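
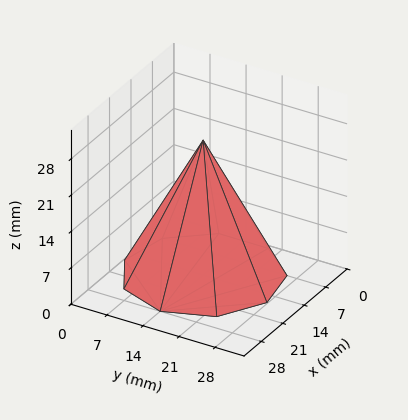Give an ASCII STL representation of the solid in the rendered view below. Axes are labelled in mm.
Reading the render: the shape is a regular 9-sided pyramid, base circumscribed radius ≈ 14 mm, apex at z ≈ 26 mm (dimensions read to the nearest mm from the axis ticks). For the STL, each face is triangulated and given an outward normal.

solid part
  facet normal 0.0000 0.0000 -1.0000
    outer loop
      vertex 16.4 27.8 0.0
      vertex 24.7 23.0 0.0
      vertex 28.0 14.0 0.0
    endloop
  endfacet
  facet normal 0.0000 0.0000 -1.0000
    outer loop
      vertex 7.0 26.1 0.0
      vertex 16.4 27.8 0.0
      vertex 28.0 14.0 0.0
    endloop
  endfacet
  facet normal 0.0000 0.0000 -1.0000
    outer loop
      vertex 0.8 18.8 0.0
      vertex 7.0 26.1 0.0
      vertex 28.0 14.0 0.0
    endloop
  endfacet
  facet normal 0.0000 0.0000 -1.0000
    outer loop
      vertex 0.8 9.2 0.0
      vertex 0.8 18.8 0.0
      vertex 28.0 14.0 0.0
    endloop
  endfacet
  facet normal 0.0000 0.0000 -1.0000
    outer loop
      vertex 7.0 1.9 0.0
      vertex 0.8 9.2 0.0
      vertex 28.0 14.0 0.0
    endloop
  endfacet
  facet normal 0.0000 0.0000 -1.0000
    outer loop
      vertex 16.4 0.2 0.0
      vertex 7.0 1.9 0.0
      vertex 28.0 14.0 0.0
    endloop
  endfacet
  facet normal 0.0000 0.0000 -1.0000
    outer loop
      vertex 24.7 5.0 0.0
      vertex 16.4 0.2 0.0
      vertex 28.0 14.0 0.0
    endloop
  endfacet
  facet normal 0.8379 0.3072 0.4512
    outer loop
      vertex 28.0 14.0 0.0
      vertex 24.7 23.0 0.0
      vertex 14.0 14.0 26.0
    endloop
  endfacet
  facet normal 0.4468 0.7725 0.4513
    outer loop
      vertex 24.7 23.0 0.0
      vertex 16.4 27.8 0.0
      vertex 14.0 14.0 26.0
    endloop
  endfacet
  facet normal -0.1588 0.8781 0.4514
    outer loop
      vertex 16.4 27.8 0.0
      vertex 7.0 26.1 0.0
      vertex 14.0 14.0 26.0
    endloop
  endfacet
  facet normal -0.6800 0.5775 0.4518
    outer loop
      vertex 7.0 26.1 0.0
      vertex 0.8 18.8 0.0
      vertex 14.0 14.0 26.0
    endloop
  endfacet
  facet normal -0.8917 0.0000 0.4527
    outer loop
      vertex 0.8 18.8 0.0
      vertex 0.8 9.2 0.0
      vertex 14.0 14.0 26.0
    endloop
  endfacet
  facet normal -0.6800 -0.5775 0.4518
    outer loop
      vertex 0.8 9.2 0.0
      vertex 7.0 1.9 0.0
      vertex 14.0 14.0 26.0
    endloop
  endfacet
  facet normal -0.1588 -0.8781 0.4514
    outer loop
      vertex 7.0 1.9 0.0
      vertex 16.4 0.2 0.0
      vertex 14.0 14.0 26.0
    endloop
  endfacet
  facet normal 0.4468 -0.7725 0.4513
    outer loop
      vertex 16.4 0.2 0.0
      vertex 24.7 5.0 0.0
      vertex 14.0 14.0 26.0
    endloop
  endfacet
  facet normal 0.8379 -0.3072 0.4512
    outer loop
      vertex 24.7 5.0 0.0
      vertex 28.0 14.0 0.0
      vertex 14.0 14.0 26.0
    endloop
  endfacet
endsolid part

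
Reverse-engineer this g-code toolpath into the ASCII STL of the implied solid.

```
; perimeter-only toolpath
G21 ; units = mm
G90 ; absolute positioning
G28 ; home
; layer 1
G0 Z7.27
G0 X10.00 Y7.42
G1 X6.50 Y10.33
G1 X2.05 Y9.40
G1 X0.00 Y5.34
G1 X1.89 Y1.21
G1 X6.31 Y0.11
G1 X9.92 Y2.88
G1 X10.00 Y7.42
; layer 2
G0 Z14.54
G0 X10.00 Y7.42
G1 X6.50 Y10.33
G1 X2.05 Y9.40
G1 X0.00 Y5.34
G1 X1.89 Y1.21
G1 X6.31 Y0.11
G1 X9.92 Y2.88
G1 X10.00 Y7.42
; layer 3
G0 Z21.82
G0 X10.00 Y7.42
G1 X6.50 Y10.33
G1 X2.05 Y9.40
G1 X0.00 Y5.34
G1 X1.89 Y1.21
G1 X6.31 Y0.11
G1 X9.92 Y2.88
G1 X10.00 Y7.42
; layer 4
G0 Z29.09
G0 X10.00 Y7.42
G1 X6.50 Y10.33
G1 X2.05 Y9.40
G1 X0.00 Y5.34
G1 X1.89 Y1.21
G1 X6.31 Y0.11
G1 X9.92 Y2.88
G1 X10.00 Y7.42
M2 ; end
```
solid part
  facet normal 0.0000 0.0000 -1.0000
    outer loop
      vertex 2.05 9.40 0.00
      vertex 6.50 10.33 0.00
      vertex 10.00 7.42 0.00
    endloop
  endfacet
  facet normal 0.0000 0.0000 -1.0000
    outer loop
      vertex 0.00 5.34 0.00
      vertex 2.05 9.40 0.00
      vertex 10.00 7.42 0.00
    endloop
  endfacet
  facet normal 0.0000 0.0000 -1.0000
    outer loop
      vertex 1.89 1.21 0.00
      vertex 0.00 5.34 0.00
      vertex 10.00 7.42 0.00
    endloop
  endfacet
  facet normal 0.0000 0.0000 -1.0000
    outer loop
      vertex 6.31 0.11 0.00
      vertex 1.89 1.21 0.00
      vertex 10.00 7.42 0.00
    endloop
  endfacet
  facet normal 0.0000 0.0000 -1.0000
    outer loop
      vertex 9.92 2.88 0.00
      vertex 6.31 0.11 0.00
      vertex 10.00 7.42 0.00
    endloop
  endfacet
  facet normal 0.0000 0.0000 1.0000
    outer loop
      vertex 10.00 7.42 29.09
      vertex 6.50 10.33 29.09
      vertex 2.05 9.40 29.09
    endloop
  endfacet
  facet normal 0.0000 0.0000 1.0000
    outer loop
      vertex 10.00 7.42 29.09
      vertex 2.05 9.40 29.09
      vertex 0.00 5.34 29.09
    endloop
  endfacet
  facet normal 0.0000 0.0000 1.0000
    outer loop
      vertex 10.00 7.42 29.09
      vertex 0.00 5.34 29.09
      vertex 1.89 1.21 29.09
    endloop
  endfacet
  facet normal 0.0000 0.0000 1.0000
    outer loop
      vertex 10.00 7.42 29.09
      vertex 1.89 1.21 29.09
      vertex 6.31 0.11 29.09
    endloop
  endfacet
  facet normal 0.0000 0.0000 1.0000
    outer loop
      vertex 10.00 7.42 29.09
      vertex 6.31 0.11 29.09
      vertex 9.92 2.88 29.09
    endloop
  endfacet
  facet normal 0.6393 0.7689 0.0000
    outer loop
      vertex 10.00 7.42 0.00
      vertex 6.50 10.33 0.00
      vertex 6.50 10.33 29.09
    endloop
  endfacet
  facet normal 0.6393 0.7689 0.0000
    outer loop
      vertex 10.00 7.42 0.00
      vertex 6.50 10.33 29.09
      vertex 10.00 7.42 29.09
    endloop
  endfacet
  facet normal -0.2046 0.9789 0.0000
    outer loop
      vertex 6.50 10.33 0.00
      vertex 2.05 9.40 0.00
      vertex 2.05 9.40 29.09
    endloop
  endfacet
  facet normal -0.2046 0.9789 0.0000
    outer loop
      vertex 6.50 10.33 0.00
      vertex 2.05 9.40 29.09
      vertex 6.50 10.33 29.09
    endloop
  endfacet
  facet normal -0.8927 0.4507 0.0000
    outer loop
      vertex 2.05 9.40 0.00
      vertex 0.00 5.34 0.00
      vertex 0.00 5.34 29.09
    endloop
  endfacet
  facet normal -0.8927 0.4507 0.0000
    outer loop
      vertex 2.05 9.40 0.00
      vertex 0.00 5.34 29.09
      vertex 2.05 9.40 29.09
    endloop
  endfacet
  facet normal -0.9093 -0.4161 0.0000
    outer loop
      vertex 0.00 5.34 0.00
      vertex 1.89 1.21 0.00
      vertex 1.89 1.21 29.09
    endloop
  endfacet
  facet normal -0.9093 -0.4161 0.0000
    outer loop
      vertex 0.00 5.34 0.00
      vertex 1.89 1.21 29.09
      vertex 0.00 5.34 29.09
    endloop
  endfacet
  facet normal -0.2415 -0.9704 0.0000
    outer loop
      vertex 1.89 1.21 0.00
      vertex 6.31 0.11 0.00
      vertex 6.31 0.11 29.09
    endloop
  endfacet
  facet normal -0.2415 -0.9704 0.0000
    outer loop
      vertex 1.89 1.21 0.00
      vertex 6.31 0.11 29.09
      vertex 1.89 1.21 29.09
    endloop
  endfacet
  facet normal 0.6088 -0.7934 0.0000
    outer loop
      vertex 6.31 0.11 0.00
      vertex 9.92 2.88 0.00
      vertex 9.92 2.88 29.09
    endloop
  endfacet
  facet normal 0.6088 -0.7934 0.0000
    outer loop
      vertex 6.31 0.11 0.00
      vertex 9.92 2.88 29.09
      vertex 6.31 0.11 29.09
    endloop
  endfacet
  facet normal 0.9998 -0.0176 0.0000
    outer loop
      vertex 9.92 2.88 0.00
      vertex 10.00 7.42 0.00
      vertex 10.00 7.42 29.09
    endloop
  endfacet
  facet normal 0.9998 -0.0176 0.0000
    outer loop
      vertex 9.92 2.88 0.00
      vertex 10.00 7.42 29.09
      vertex 9.92 2.88 29.09
    endloop
  endfacet
endsolid part

The G0 Z moves step by Δz≈7.27 mm. Every layer's G1 loop is the same polygon, so the solid is a straight extrusion of it from z=0 to z≈29.1. Closing with flat bottom and top caps and triangulating gives 24 facets — a regular 7-sided prism (a cylinder approximated with 7 flat sides), circumscribed radius ≈ 5.24 mm, height ≈ 29.1 mm.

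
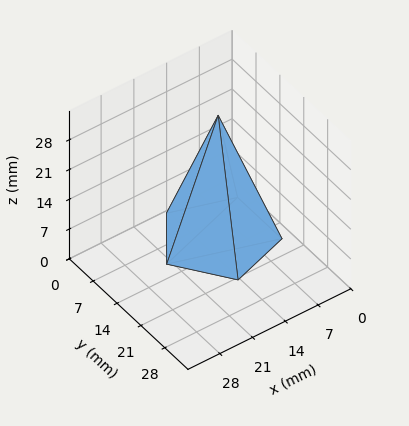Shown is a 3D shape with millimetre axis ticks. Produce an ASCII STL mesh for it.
Reading the render: the shape is a regular 5-sided pyramid, base circumscribed radius ≈ 11 mm, apex at z ≈ 29 mm (dimensions read to the nearest mm from the axis ticks). For the STL, each face is triangulated and given an outward normal.

solid part
  facet normal 0.0000 0.0000 -1.0000
    outer loop
      vertex 2.1 17.5 0.0
      vertex 14.4 21.5 0.0
      vertex 22.0 11.0 0.0
    endloop
  endfacet
  facet normal 0.0000 0.0000 -1.0000
    outer loop
      vertex 2.1 4.5 0.0
      vertex 2.1 17.5 0.0
      vertex 22.0 11.0 0.0
    endloop
  endfacet
  facet normal 0.0000 0.0000 -1.0000
    outer loop
      vertex 14.4 0.5 0.0
      vertex 2.1 4.5 0.0
      vertex 22.0 11.0 0.0
    endloop
  endfacet
  facet normal 0.7743 0.5605 0.2937
    outer loop
      vertex 22.0 11.0 0.0
      vertex 14.4 21.5 0.0
      vertex 11.0 11.0 29.0
    endloop
  endfacet
  facet normal -0.2956 0.9088 0.2944
    outer loop
      vertex 14.4 21.5 0.0
      vertex 2.1 17.5 0.0
      vertex 11.0 11.0 29.0
    endloop
  endfacet
  facet normal -0.9560 0.0000 0.2934
    outer loop
      vertex 2.1 17.5 0.0
      vertex 2.1 4.5 0.0
      vertex 11.0 11.0 29.0
    endloop
  endfacet
  facet normal -0.2956 -0.9088 0.2944
    outer loop
      vertex 2.1 4.5 0.0
      vertex 14.4 0.5 0.0
      vertex 11.0 11.0 29.0
    endloop
  endfacet
  facet normal 0.7743 -0.5605 0.2937
    outer loop
      vertex 14.4 0.5 0.0
      vertex 22.0 11.0 0.0
      vertex 11.0 11.0 29.0
    endloop
  endfacet
endsolid part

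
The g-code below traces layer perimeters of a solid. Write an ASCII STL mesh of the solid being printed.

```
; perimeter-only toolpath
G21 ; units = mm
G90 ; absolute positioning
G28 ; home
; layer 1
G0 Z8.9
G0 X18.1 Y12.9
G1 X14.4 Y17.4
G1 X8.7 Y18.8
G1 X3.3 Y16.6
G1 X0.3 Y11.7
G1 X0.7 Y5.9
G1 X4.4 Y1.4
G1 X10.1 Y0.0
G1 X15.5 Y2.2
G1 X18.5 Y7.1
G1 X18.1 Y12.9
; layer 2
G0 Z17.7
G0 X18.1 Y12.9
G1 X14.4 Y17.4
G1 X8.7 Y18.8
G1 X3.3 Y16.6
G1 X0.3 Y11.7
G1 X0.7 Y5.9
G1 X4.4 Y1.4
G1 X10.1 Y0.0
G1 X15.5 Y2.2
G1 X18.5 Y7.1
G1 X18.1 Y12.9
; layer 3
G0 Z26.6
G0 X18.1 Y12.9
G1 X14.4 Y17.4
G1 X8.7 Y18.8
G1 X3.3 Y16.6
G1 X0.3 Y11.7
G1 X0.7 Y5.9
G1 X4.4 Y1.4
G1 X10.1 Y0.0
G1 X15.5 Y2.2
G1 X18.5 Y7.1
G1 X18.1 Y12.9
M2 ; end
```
solid part
  facet normal 0.0000 0.0000 -1.0000
    outer loop
      vertex 8.7 18.8 0.0
      vertex 14.4 17.4 0.0
      vertex 18.1 12.9 0.0
    endloop
  endfacet
  facet normal 0.0000 0.0000 -1.0000
    outer loop
      vertex 3.3 16.6 0.0
      vertex 8.7 18.8 0.0
      vertex 18.1 12.9 0.0
    endloop
  endfacet
  facet normal 0.0000 0.0000 -1.0000
    outer loop
      vertex 0.3 11.7 0.0
      vertex 3.3 16.6 0.0
      vertex 18.1 12.9 0.0
    endloop
  endfacet
  facet normal 0.0000 0.0000 -1.0000
    outer loop
      vertex 0.7 5.9 0.0
      vertex 0.3 11.7 0.0
      vertex 18.1 12.9 0.0
    endloop
  endfacet
  facet normal 0.0000 0.0000 -1.0000
    outer loop
      vertex 4.4 1.4 0.0
      vertex 0.7 5.9 0.0
      vertex 18.1 12.9 0.0
    endloop
  endfacet
  facet normal 0.0000 0.0000 -1.0000
    outer loop
      vertex 10.1 0.0 0.0
      vertex 4.4 1.4 0.0
      vertex 18.1 12.9 0.0
    endloop
  endfacet
  facet normal 0.0000 0.0000 -1.0000
    outer loop
      vertex 15.5 2.2 0.0
      vertex 10.1 0.0 0.0
      vertex 18.1 12.9 0.0
    endloop
  endfacet
  facet normal 0.0000 0.0000 -1.0000
    outer loop
      vertex 18.5 7.1 0.0
      vertex 15.5 2.2 0.0
      vertex 18.1 12.9 0.0
    endloop
  endfacet
  facet normal 0.0000 0.0000 1.0000
    outer loop
      vertex 18.1 12.9 26.6
      vertex 14.4 17.4 26.6
      vertex 8.7 18.8 26.6
    endloop
  endfacet
  facet normal 0.0000 0.0000 1.0000
    outer loop
      vertex 18.1 12.9 26.6
      vertex 8.7 18.8 26.6
      vertex 3.3 16.6 26.6
    endloop
  endfacet
  facet normal 0.0000 0.0000 1.0000
    outer loop
      vertex 18.1 12.9 26.6
      vertex 3.3 16.6 26.6
      vertex 0.3 11.7 26.6
    endloop
  endfacet
  facet normal 0.0000 0.0000 1.0000
    outer loop
      vertex 18.1 12.9 26.6
      vertex 0.3 11.7 26.6
      vertex 0.7 5.9 26.6
    endloop
  endfacet
  facet normal 0.0000 0.0000 1.0000
    outer loop
      vertex 18.1 12.9 26.6
      vertex 0.7 5.9 26.6
      vertex 4.4 1.4 26.6
    endloop
  endfacet
  facet normal 0.0000 0.0000 1.0000
    outer loop
      vertex 18.1 12.9 26.6
      vertex 4.4 1.4 26.6
      vertex 10.1 0.0 26.6
    endloop
  endfacet
  facet normal 0.0000 0.0000 1.0000
    outer loop
      vertex 18.1 12.9 26.6
      vertex 10.1 0.0 26.6
      vertex 15.5 2.2 26.6
    endloop
  endfacet
  facet normal 0.0000 0.0000 1.0000
    outer loop
      vertex 18.1 12.9 26.6
      vertex 15.5 2.2 26.6
      vertex 18.5 7.1 26.6
    endloop
  endfacet
  facet normal 0.7724 0.6351 0.0000
    outer loop
      vertex 18.1 12.9 0.0
      vertex 14.4 17.4 0.0
      vertex 14.4 17.4 26.6
    endloop
  endfacet
  facet normal 0.7724 0.6351 0.0000
    outer loop
      vertex 18.1 12.9 0.0
      vertex 14.4 17.4 26.6
      vertex 18.1 12.9 26.6
    endloop
  endfacet
  facet normal 0.2385 0.9711 0.0000
    outer loop
      vertex 14.4 17.4 0.0
      vertex 8.7 18.8 0.0
      vertex 8.7 18.8 26.6
    endloop
  endfacet
  facet normal 0.2385 0.9711 0.0000
    outer loop
      vertex 14.4 17.4 0.0
      vertex 8.7 18.8 26.6
      vertex 14.4 17.4 26.6
    endloop
  endfacet
  facet normal -0.3773 0.9261 0.0000
    outer loop
      vertex 8.7 18.8 0.0
      vertex 3.3 16.6 0.0
      vertex 3.3 16.6 26.6
    endloop
  endfacet
  facet normal -0.3773 0.9261 0.0000
    outer loop
      vertex 8.7 18.8 0.0
      vertex 3.3 16.6 26.6
      vertex 8.7 18.8 26.6
    endloop
  endfacet
  facet normal -0.8529 0.5222 0.0000
    outer loop
      vertex 3.3 16.6 0.0
      vertex 0.3 11.7 0.0
      vertex 0.3 11.7 26.6
    endloop
  endfacet
  facet normal -0.8529 0.5222 0.0000
    outer loop
      vertex 3.3 16.6 0.0
      vertex 0.3 11.7 26.6
      vertex 3.3 16.6 26.6
    endloop
  endfacet
  facet normal -0.9976 -0.0688 0.0000
    outer loop
      vertex 0.3 11.7 0.0
      vertex 0.7 5.9 0.0
      vertex 0.7 5.9 26.6
    endloop
  endfacet
  facet normal -0.9976 -0.0688 0.0000
    outer loop
      vertex 0.3 11.7 0.0
      vertex 0.7 5.9 26.6
      vertex 0.3 11.7 26.6
    endloop
  endfacet
  facet normal -0.7724 -0.6351 0.0000
    outer loop
      vertex 0.7 5.9 0.0
      vertex 4.4 1.4 0.0
      vertex 4.4 1.4 26.6
    endloop
  endfacet
  facet normal -0.7724 -0.6351 0.0000
    outer loop
      vertex 0.7 5.9 0.0
      vertex 4.4 1.4 26.6
      vertex 0.7 5.9 26.6
    endloop
  endfacet
  facet normal -0.2385 -0.9711 0.0000
    outer loop
      vertex 4.4 1.4 0.0
      vertex 10.1 0.0 0.0
      vertex 10.1 0.0 26.6
    endloop
  endfacet
  facet normal -0.2385 -0.9711 0.0000
    outer loop
      vertex 4.4 1.4 0.0
      vertex 10.1 0.0 26.6
      vertex 4.4 1.4 26.6
    endloop
  endfacet
  facet normal 0.3773 -0.9261 0.0000
    outer loop
      vertex 10.1 0.0 0.0
      vertex 15.5 2.2 0.0
      vertex 15.5 2.2 26.6
    endloop
  endfacet
  facet normal 0.3773 -0.9261 0.0000
    outer loop
      vertex 10.1 0.0 0.0
      vertex 15.5 2.2 26.6
      vertex 10.1 0.0 26.6
    endloop
  endfacet
  facet normal 0.8529 -0.5222 0.0000
    outer loop
      vertex 15.5 2.2 0.0
      vertex 18.5 7.1 0.0
      vertex 18.5 7.1 26.6
    endloop
  endfacet
  facet normal 0.8529 -0.5222 0.0000
    outer loop
      vertex 15.5 2.2 0.0
      vertex 18.5 7.1 26.6
      vertex 15.5 2.2 26.6
    endloop
  endfacet
  facet normal 0.9976 0.0688 0.0000
    outer loop
      vertex 18.5 7.1 0.0
      vertex 18.1 12.9 0.0
      vertex 18.1 12.9 26.6
    endloop
  endfacet
  facet normal 0.9976 0.0688 0.0000
    outer loop
      vertex 18.5 7.1 0.0
      vertex 18.1 12.9 26.6
      vertex 18.5 7.1 26.6
    endloop
  endfacet
endsolid part

The G0 Z moves step by Δz≈8.9 mm. Every layer's G1 loop is the same polygon, so the solid is a straight extrusion of it from z=0 to z≈26.6. Closing with flat bottom and top caps and triangulating gives 36 facets — a regular 10-sided prism (a cylinder approximated with 10 flat sides), circumscribed radius ≈ 9.4 mm, height ≈ 26.6 mm.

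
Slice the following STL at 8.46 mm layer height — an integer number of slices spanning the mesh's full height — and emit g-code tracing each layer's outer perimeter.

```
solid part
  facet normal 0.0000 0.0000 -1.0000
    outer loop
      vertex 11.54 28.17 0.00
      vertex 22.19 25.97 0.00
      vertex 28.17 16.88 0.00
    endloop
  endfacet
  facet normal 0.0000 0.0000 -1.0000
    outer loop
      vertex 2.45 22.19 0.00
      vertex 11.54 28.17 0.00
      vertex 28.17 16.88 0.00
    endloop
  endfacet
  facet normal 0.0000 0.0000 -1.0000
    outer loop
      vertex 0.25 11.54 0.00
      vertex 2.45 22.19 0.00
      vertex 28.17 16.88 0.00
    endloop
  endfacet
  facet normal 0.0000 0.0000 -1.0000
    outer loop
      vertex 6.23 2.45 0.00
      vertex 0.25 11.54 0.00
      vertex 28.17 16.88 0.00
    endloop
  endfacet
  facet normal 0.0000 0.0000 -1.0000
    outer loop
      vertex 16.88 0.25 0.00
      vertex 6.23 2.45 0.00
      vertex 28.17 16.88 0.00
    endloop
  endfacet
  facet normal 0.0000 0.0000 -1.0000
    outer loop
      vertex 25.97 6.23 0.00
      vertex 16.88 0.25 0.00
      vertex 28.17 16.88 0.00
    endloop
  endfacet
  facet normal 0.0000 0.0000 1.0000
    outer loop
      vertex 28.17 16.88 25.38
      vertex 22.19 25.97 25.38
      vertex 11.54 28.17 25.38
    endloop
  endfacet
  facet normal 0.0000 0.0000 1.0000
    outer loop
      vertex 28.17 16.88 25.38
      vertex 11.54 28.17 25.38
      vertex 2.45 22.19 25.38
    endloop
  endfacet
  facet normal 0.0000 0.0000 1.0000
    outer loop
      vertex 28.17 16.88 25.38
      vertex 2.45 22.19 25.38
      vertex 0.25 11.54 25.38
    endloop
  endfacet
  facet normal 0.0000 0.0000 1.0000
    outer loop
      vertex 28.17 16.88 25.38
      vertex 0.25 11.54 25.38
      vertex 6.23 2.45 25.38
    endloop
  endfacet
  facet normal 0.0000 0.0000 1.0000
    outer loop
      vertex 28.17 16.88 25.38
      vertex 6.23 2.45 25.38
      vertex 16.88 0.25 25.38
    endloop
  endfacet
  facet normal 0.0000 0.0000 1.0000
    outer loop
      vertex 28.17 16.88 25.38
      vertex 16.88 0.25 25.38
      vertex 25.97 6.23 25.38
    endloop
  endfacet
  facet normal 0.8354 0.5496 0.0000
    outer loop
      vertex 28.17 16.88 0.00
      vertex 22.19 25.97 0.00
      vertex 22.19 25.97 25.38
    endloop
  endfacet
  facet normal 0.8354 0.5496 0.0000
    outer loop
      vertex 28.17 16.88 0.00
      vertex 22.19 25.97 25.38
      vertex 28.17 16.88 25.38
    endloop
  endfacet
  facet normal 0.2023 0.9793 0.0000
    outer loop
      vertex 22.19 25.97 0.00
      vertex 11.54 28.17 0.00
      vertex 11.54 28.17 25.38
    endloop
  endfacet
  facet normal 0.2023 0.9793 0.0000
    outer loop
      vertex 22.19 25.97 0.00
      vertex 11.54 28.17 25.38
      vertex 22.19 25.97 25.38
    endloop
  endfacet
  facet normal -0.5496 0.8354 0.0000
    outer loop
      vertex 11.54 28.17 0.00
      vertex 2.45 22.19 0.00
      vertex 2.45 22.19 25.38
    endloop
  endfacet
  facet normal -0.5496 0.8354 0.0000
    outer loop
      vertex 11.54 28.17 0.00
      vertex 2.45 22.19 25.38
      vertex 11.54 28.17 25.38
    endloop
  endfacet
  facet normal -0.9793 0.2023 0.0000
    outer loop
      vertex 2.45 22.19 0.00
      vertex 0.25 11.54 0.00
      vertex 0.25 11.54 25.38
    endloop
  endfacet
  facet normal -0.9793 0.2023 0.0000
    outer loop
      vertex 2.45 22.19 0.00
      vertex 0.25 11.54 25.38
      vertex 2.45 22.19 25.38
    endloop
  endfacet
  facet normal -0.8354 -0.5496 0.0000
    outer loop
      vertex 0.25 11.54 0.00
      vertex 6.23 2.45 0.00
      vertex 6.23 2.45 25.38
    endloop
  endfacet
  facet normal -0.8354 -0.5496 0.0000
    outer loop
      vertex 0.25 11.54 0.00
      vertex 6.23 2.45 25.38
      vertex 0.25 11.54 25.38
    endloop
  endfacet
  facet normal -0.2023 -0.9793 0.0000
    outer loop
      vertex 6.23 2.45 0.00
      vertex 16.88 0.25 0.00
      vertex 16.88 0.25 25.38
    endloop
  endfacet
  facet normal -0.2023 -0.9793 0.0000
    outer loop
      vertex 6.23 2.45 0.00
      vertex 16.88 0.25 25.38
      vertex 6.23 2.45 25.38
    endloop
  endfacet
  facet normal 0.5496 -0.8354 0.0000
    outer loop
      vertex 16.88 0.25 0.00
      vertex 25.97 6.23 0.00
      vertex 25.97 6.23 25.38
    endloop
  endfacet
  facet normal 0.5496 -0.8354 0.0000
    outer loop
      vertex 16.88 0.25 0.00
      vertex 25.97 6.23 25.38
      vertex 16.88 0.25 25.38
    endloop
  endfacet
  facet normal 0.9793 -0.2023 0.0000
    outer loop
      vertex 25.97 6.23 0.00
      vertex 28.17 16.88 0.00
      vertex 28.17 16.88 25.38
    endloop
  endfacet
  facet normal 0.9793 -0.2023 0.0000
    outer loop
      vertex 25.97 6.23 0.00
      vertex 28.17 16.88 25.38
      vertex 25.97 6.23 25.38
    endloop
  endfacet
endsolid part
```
; perimeter-only toolpath
G21 ; units = mm
G90 ; absolute positioning
G28 ; home
; layer 1
G0 Z8.46
G0 X28.17 Y16.88
G1 X22.19 Y25.97
G1 X11.54 Y28.17
G1 X2.45 Y22.19
G1 X0.25 Y11.54
G1 X6.23 Y2.45
G1 X16.88 Y0.25
G1 X25.97 Y6.23
G1 X28.17 Y16.88
; layer 2
G0 Z16.92
G0 X28.17 Y16.88
G1 X22.19 Y25.97
G1 X11.54 Y28.17
G1 X2.45 Y22.19
G1 X0.25 Y11.54
G1 X6.23 Y2.45
G1 X16.88 Y0.25
G1 X25.97 Y6.23
G1 X28.17 Y16.88
; layer 3
G0 Z25.38
G0 X28.17 Y16.88
G1 X22.19 Y25.97
G1 X11.54 Y28.17
G1 X2.45 Y22.19
G1 X0.25 Y11.54
G1 X6.23 Y2.45
G1 X16.88 Y0.25
G1 X25.97 Y6.23
G1 X28.17 Y16.88
M2 ; end

The solid is a regular 8-sided prism (a cylinder approximated with 8 flat sides), circumscribed radius ≈ 14.2 mm, height ≈ 25.4 mm. Slicing at Δz = 8.46 mm — 3 equal slices spanning the solid's height, so layer i sits at z = i·h/3 — gives 3 non-empty perimeters. Each is a 8-segment closed polygon; G0 lifts to the layer z and rapids to the start vertex, then G1 traces the edges.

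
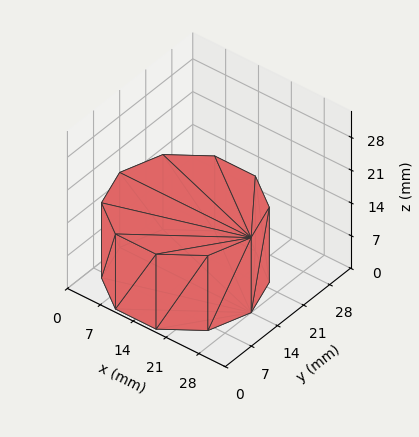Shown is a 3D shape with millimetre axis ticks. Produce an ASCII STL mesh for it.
Reading the render: the shape is a regular 10-sided prism (a cylinder approximated with 10 flat sides), circumscribed radius ≈ 14 mm, height ≈ 16 mm (dimensions read to the nearest mm from the axis ticks). For the STL, each face is triangulated and given an outward normal.

solid part
  facet normal 0.0000 0.0000 -1.0000
    outer loop
      vertex 18.33 27.31 0.00
      vertex 25.33 22.23 0.00
      vertex 28.00 14.00 0.00
    endloop
  endfacet
  facet normal 0.0000 0.0000 -1.0000
    outer loop
      vertex 9.67 27.31 0.00
      vertex 18.33 27.31 0.00
      vertex 28.00 14.00 0.00
    endloop
  endfacet
  facet normal 0.0000 0.0000 -1.0000
    outer loop
      vertex 2.67 22.23 0.00
      vertex 9.67 27.31 0.00
      vertex 28.00 14.00 0.00
    endloop
  endfacet
  facet normal 0.0000 0.0000 -1.0000
    outer loop
      vertex 0.00 14.00 0.00
      vertex 2.67 22.23 0.00
      vertex 28.00 14.00 0.00
    endloop
  endfacet
  facet normal 0.0000 0.0000 -1.0000
    outer loop
      vertex 2.67 5.77 0.00
      vertex 0.00 14.00 0.00
      vertex 28.00 14.00 0.00
    endloop
  endfacet
  facet normal 0.0000 0.0000 -1.0000
    outer loop
      vertex 9.67 0.69 0.00
      vertex 2.67 5.77 0.00
      vertex 28.00 14.00 0.00
    endloop
  endfacet
  facet normal 0.0000 0.0000 -1.0000
    outer loop
      vertex 18.33 0.69 0.00
      vertex 9.67 0.69 0.00
      vertex 28.00 14.00 0.00
    endloop
  endfacet
  facet normal 0.0000 0.0000 -1.0000
    outer loop
      vertex 25.33 5.77 0.00
      vertex 18.33 0.69 0.00
      vertex 28.00 14.00 0.00
    endloop
  endfacet
  facet normal 0.0000 0.0000 1.0000
    outer loop
      vertex 28.00 14.00 16.00
      vertex 25.33 22.23 16.00
      vertex 18.33 27.31 16.00
    endloop
  endfacet
  facet normal 0.0000 0.0000 1.0000
    outer loop
      vertex 28.00 14.00 16.00
      vertex 18.33 27.31 16.00
      vertex 9.67 27.31 16.00
    endloop
  endfacet
  facet normal 0.0000 0.0000 1.0000
    outer loop
      vertex 28.00 14.00 16.00
      vertex 9.67 27.31 16.00
      vertex 2.67 22.23 16.00
    endloop
  endfacet
  facet normal 0.0000 0.0000 1.0000
    outer loop
      vertex 28.00 14.00 16.00
      vertex 2.67 22.23 16.00
      vertex 0.00 14.00 16.00
    endloop
  endfacet
  facet normal 0.0000 0.0000 1.0000
    outer loop
      vertex 28.00 14.00 16.00
      vertex 0.00 14.00 16.00
      vertex 2.67 5.77 16.00
    endloop
  endfacet
  facet normal 0.0000 0.0000 1.0000
    outer loop
      vertex 28.00 14.00 16.00
      vertex 2.67 5.77 16.00
      vertex 9.67 0.69 16.00
    endloop
  endfacet
  facet normal 0.0000 0.0000 1.0000
    outer loop
      vertex 28.00 14.00 16.00
      vertex 9.67 0.69 16.00
      vertex 18.33 0.69 16.00
    endloop
  endfacet
  facet normal 0.0000 0.0000 1.0000
    outer loop
      vertex 28.00 14.00 16.00
      vertex 18.33 0.69 16.00
      vertex 25.33 5.77 16.00
    endloop
  endfacet
  facet normal 0.9512 0.3086 0.0000
    outer loop
      vertex 28.00 14.00 0.00
      vertex 25.33 22.23 0.00
      vertex 25.33 22.23 16.00
    endloop
  endfacet
  facet normal 0.9512 0.3086 0.0000
    outer loop
      vertex 28.00 14.00 0.00
      vertex 25.33 22.23 16.00
      vertex 28.00 14.00 16.00
    endloop
  endfacet
  facet normal 0.5873 0.8093 0.0000
    outer loop
      vertex 25.33 22.23 0.00
      vertex 18.33 27.31 0.00
      vertex 18.33 27.31 16.00
    endloop
  endfacet
  facet normal 0.5873 0.8093 0.0000
    outer loop
      vertex 25.33 22.23 0.00
      vertex 18.33 27.31 16.00
      vertex 25.33 22.23 16.00
    endloop
  endfacet
  facet normal 0.0000 1.0000 0.0000
    outer loop
      vertex 18.33 27.31 0.00
      vertex 9.67 27.31 0.00
      vertex 9.67 27.31 16.00
    endloop
  endfacet
  facet normal 0.0000 1.0000 0.0000
    outer loop
      vertex 18.33 27.31 0.00
      vertex 9.67 27.31 16.00
      vertex 18.33 27.31 16.00
    endloop
  endfacet
  facet normal -0.5873 0.8093 0.0000
    outer loop
      vertex 9.67 27.31 0.00
      vertex 2.67 22.23 0.00
      vertex 2.67 22.23 16.00
    endloop
  endfacet
  facet normal -0.5873 0.8093 0.0000
    outer loop
      vertex 9.67 27.31 0.00
      vertex 2.67 22.23 16.00
      vertex 9.67 27.31 16.00
    endloop
  endfacet
  facet normal -0.9512 0.3086 0.0000
    outer loop
      vertex 2.67 22.23 0.00
      vertex 0.00 14.00 0.00
      vertex 0.00 14.00 16.00
    endloop
  endfacet
  facet normal -0.9512 0.3086 0.0000
    outer loop
      vertex 2.67 22.23 0.00
      vertex 0.00 14.00 16.00
      vertex 2.67 22.23 16.00
    endloop
  endfacet
  facet normal -0.9512 -0.3086 0.0000
    outer loop
      vertex 0.00 14.00 0.00
      vertex 2.67 5.77 0.00
      vertex 2.67 5.77 16.00
    endloop
  endfacet
  facet normal -0.9512 -0.3086 0.0000
    outer loop
      vertex 0.00 14.00 0.00
      vertex 2.67 5.77 16.00
      vertex 0.00 14.00 16.00
    endloop
  endfacet
  facet normal -0.5873 -0.8093 0.0000
    outer loop
      vertex 2.67 5.77 0.00
      vertex 9.67 0.69 0.00
      vertex 9.67 0.69 16.00
    endloop
  endfacet
  facet normal -0.5873 -0.8093 0.0000
    outer loop
      vertex 2.67 5.77 0.00
      vertex 9.67 0.69 16.00
      vertex 2.67 5.77 16.00
    endloop
  endfacet
  facet normal 0.0000 -1.0000 0.0000
    outer loop
      vertex 9.67 0.69 0.00
      vertex 18.33 0.69 0.00
      vertex 18.33 0.69 16.00
    endloop
  endfacet
  facet normal 0.0000 -1.0000 0.0000
    outer loop
      vertex 9.67 0.69 0.00
      vertex 18.33 0.69 16.00
      vertex 9.67 0.69 16.00
    endloop
  endfacet
  facet normal 0.5873 -0.8093 0.0000
    outer loop
      vertex 18.33 0.69 0.00
      vertex 25.33 5.77 0.00
      vertex 25.33 5.77 16.00
    endloop
  endfacet
  facet normal 0.5873 -0.8093 0.0000
    outer loop
      vertex 18.33 0.69 0.00
      vertex 25.33 5.77 16.00
      vertex 18.33 0.69 16.00
    endloop
  endfacet
  facet normal 0.9512 -0.3086 0.0000
    outer loop
      vertex 25.33 5.77 0.00
      vertex 28.00 14.00 0.00
      vertex 28.00 14.00 16.00
    endloop
  endfacet
  facet normal 0.9512 -0.3086 0.0000
    outer loop
      vertex 25.33 5.77 0.00
      vertex 28.00 14.00 16.00
      vertex 25.33 5.77 16.00
    endloop
  endfacet
endsolid part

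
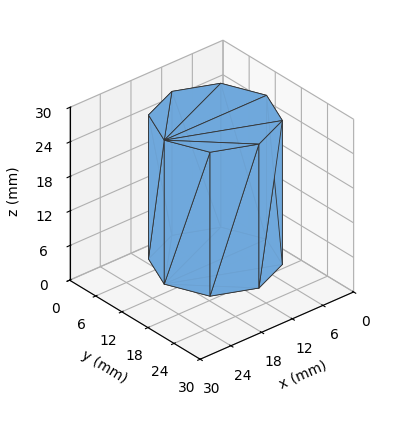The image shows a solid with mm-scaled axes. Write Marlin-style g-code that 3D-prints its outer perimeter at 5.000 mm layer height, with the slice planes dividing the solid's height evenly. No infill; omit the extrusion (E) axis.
Reading the render: the shape is a regular 8-sided prism (a cylinder approximated with 8 flat sides), circumscribed radius ≈ 10 mm, height ≈ 25 mm (dimensions read to the nearest mm from the axis ticks). For the g-code, the solid's height is divided into equal slices at the stated Δz and each level perimeter traced with G1 moves after a G0 lift.

; perimeter-only toolpath
G21 ; units = mm
G90 ; absolute positioning
G28 ; home
; layer 1
G0 Z5.000
G0 X20.000 Y10.000
G1 X17.071 Y17.071
G1 X10.000 Y20.000
G1 X2.929 Y17.071
G1 X0.000 Y10.000
G1 X2.929 Y2.929
G1 X10.000 Y0.000
G1 X17.071 Y2.929
G1 X20.000 Y10.000
; layer 2
G0 Z10.000
G0 X20.000 Y10.000
G1 X17.071 Y17.071
G1 X10.000 Y20.000
G1 X2.929 Y17.071
G1 X0.000 Y10.000
G1 X2.929 Y2.929
G1 X10.000 Y0.000
G1 X17.071 Y2.929
G1 X20.000 Y10.000
; layer 3
G0 Z15.000
G0 X20.000 Y10.000
G1 X17.071 Y17.071
G1 X10.000 Y20.000
G1 X2.929 Y17.071
G1 X0.000 Y10.000
G1 X2.929 Y2.929
G1 X10.000 Y0.000
G1 X17.071 Y2.929
G1 X20.000 Y10.000
; layer 4
G0 Z20.000
G0 X20.000 Y10.000
G1 X17.071 Y17.071
G1 X10.000 Y20.000
G1 X2.929 Y17.071
G1 X0.000 Y10.000
G1 X2.929 Y2.929
G1 X10.000 Y0.000
G1 X17.071 Y2.929
G1 X20.000 Y10.000
; layer 5
G0 Z25.000
G0 X20.000 Y10.000
G1 X17.071 Y17.071
G1 X10.000 Y20.000
G1 X2.929 Y17.071
G1 X0.000 Y10.000
G1 X2.929 Y2.929
G1 X10.000 Y0.000
G1 X17.071 Y2.929
G1 X20.000 Y10.000
M2 ; end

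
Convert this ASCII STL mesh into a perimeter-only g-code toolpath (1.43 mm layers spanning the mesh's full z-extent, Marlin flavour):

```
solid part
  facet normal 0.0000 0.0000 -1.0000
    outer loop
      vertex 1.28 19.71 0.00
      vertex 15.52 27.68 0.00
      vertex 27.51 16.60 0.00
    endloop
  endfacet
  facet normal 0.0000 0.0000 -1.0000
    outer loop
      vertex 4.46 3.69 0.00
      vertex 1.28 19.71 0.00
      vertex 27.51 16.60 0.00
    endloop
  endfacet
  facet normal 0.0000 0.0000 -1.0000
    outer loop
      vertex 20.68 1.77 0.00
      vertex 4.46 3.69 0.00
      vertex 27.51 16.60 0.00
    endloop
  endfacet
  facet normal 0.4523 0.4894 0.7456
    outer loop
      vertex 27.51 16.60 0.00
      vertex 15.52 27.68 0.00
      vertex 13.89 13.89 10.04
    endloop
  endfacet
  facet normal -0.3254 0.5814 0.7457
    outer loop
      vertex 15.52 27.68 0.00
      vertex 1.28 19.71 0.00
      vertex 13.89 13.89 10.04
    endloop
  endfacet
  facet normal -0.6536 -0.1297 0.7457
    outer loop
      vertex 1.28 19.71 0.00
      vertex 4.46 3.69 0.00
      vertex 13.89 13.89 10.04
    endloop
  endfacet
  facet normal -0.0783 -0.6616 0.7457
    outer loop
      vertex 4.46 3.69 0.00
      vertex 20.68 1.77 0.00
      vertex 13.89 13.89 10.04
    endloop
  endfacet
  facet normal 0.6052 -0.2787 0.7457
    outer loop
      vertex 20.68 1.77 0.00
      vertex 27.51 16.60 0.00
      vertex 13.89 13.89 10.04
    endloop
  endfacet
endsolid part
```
; perimeter-only toolpath
G21 ; units = mm
G90 ; absolute positioning
G28 ; home
; layer 1
G0 Z1.43
G0 X25.56 Y16.21
G1 X15.29 Y25.71
G1 X3.08 Y18.88
G1 X5.81 Y5.15
G1 X19.71 Y3.50
G1 X25.56 Y16.21
; layer 2
G0 Z2.87
G0 X23.62 Y15.83
G1 X15.05 Y23.74
G1 X4.88 Y18.05
G1 X7.15 Y6.60
G1 X18.74 Y5.23
G1 X23.62 Y15.83
; layer 3
G0 Z4.30
G0 X21.67 Y15.44
G1 X14.82 Y21.77
G1 X6.68 Y17.22
G1 X8.50 Y8.06
G1 X17.77 Y6.96
G1 X21.67 Y15.44
; layer 4
G0 Z5.74
G0 X19.73 Y15.05
G1 X14.59 Y19.80
G1 X8.49 Y16.38
G1 X9.85 Y9.52
G1 X16.80 Y8.70
G1 X19.73 Y15.05
; layer 5
G0 Z7.17
G0 X17.78 Y14.66
G1 X14.36 Y17.83
G1 X10.29 Y15.55
G1 X11.20 Y10.98
G1 X15.83 Y10.43
G1 X17.78 Y14.66
; layer 6
G0 Z8.61
G0 X15.84 Y14.28
G1 X14.12 Y15.86
G1 X12.09 Y14.72
G1 X12.54 Y12.43
G1 X14.86 Y12.16
G1 X15.84 Y14.28
M2 ; end

The solid is a regular 5-sided pyramid, base circumscribed radius ≈ 13.9 mm, apex at z ≈ 10 mm. Slicing at Δz = 1.43 mm — 7 equal slices spanning the solid's height, so layer i sits at z = i·h/7 — gives 6 non-empty perimeters. Each is a 5-segment closed polygon; G0 lifts to the layer z and rapids to the start vertex, then G1 traces the edges. The cross-section shrinks linearly with z (the slice at the apex is degenerate and omitted).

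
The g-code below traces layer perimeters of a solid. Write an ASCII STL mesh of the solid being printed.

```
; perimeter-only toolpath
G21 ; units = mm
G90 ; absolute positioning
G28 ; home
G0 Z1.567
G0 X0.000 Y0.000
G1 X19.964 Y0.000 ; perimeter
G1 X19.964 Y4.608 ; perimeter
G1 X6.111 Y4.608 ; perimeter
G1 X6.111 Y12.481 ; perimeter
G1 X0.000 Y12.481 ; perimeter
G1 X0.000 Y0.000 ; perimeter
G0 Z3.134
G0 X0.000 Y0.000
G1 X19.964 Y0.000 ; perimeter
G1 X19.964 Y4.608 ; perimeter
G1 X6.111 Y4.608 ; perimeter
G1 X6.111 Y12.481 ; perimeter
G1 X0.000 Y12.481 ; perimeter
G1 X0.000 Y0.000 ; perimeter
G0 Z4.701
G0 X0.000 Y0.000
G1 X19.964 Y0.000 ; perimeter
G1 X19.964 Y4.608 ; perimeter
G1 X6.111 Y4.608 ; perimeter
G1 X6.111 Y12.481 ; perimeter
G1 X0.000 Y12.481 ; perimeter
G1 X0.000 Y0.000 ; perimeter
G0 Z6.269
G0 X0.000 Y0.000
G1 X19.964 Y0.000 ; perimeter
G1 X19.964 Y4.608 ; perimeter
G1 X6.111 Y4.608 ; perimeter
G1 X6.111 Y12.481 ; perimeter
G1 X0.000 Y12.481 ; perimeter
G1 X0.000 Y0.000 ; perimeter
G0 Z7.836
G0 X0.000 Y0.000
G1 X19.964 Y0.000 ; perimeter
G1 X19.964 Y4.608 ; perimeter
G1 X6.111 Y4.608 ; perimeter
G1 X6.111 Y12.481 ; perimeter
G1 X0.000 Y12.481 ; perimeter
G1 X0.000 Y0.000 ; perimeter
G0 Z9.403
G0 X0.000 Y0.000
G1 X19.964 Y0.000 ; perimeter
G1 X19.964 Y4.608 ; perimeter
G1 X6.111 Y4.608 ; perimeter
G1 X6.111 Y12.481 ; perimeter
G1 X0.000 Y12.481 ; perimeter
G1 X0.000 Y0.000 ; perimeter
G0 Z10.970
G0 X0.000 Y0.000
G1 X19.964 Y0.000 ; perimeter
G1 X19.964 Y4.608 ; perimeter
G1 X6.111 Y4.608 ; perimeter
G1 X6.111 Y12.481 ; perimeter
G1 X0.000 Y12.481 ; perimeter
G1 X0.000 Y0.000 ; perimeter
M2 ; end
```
solid part
  facet normal 0.0000 0.0000 -1.0000
    outer loop
      vertex 19.964 4.608 0.000
      vertex 19.964 0.000 0.000
      vertex 0.000 0.000 0.000
    endloop
  endfacet
  facet normal 0.0000 0.0000 -1.0000
    outer loop
      vertex 6.111 4.608 0.000
      vertex 19.964 4.608 0.000
      vertex 0.000 0.000 0.000
    endloop
  endfacet
  facet normal 0.0000 0.0000 -1.0000
    outer loop
      vertex 6.111 12.481 0.000
      vertex 6.111 4.608 0.000
      vertex 0.000 0.000 0.000
    endloop
  endfacet
  facet normal 0.0000 0.0000 -1.0000
    outer loop
      vertex 0.000 12.481 0.000
      vertex 6.111 12.481 0.000
      vertex 0.000 0.000 0.000
    endloop
  endfacet
  facet normal 0.0000 0.0000 1.0000
    outer loop
      vertex 0.000 0.000 10.970
      vertex 19.964 0.000 10.970
      vertex 19.964 4.608 10.970
    endloop
  endfacet
  facet normal 0.0000 0.0000 1.0000
    outer loop
      vertex 0.000 0.000 10.970
      vertex 19.964 4.608 10.970
      vertex 6.111 4.608 10.970
    endloop
  endfacet
  facet normal 0.0000 0.0000 1.0000
    outer loop
      vertex 0.000 0.000 10.970
      vertex 6.111 4.608 10.970
      vertex 6.111 12.481 10.970
    endloop
  endfacet
  facet normal 0.0000 0.0000 1.0000
    outer loop
      vertex 0.000 0.000 10.970
      vertex 6.111 12.481 10.970
      vertex 0.000 12.481 10.970
    endloop
  endfacet
  facet normal 0.0000 -1.0000 0.0000
    outer loop
      vertex 0.000 0.000 0.000
      vertex 19.964 0.000 0.000
      vertex 19.964 0.000 10.970
    endloop
  endfacet
  facet normal 0.0000 -1.0000 0.0000
    outer loop
      vertex 0.000 0.000 0.000
      vertex 19.964 0.000 10.970
      vertex 0.000 0.000 10.970
    endloop
  endfacet
  facet normal 1.0000 0.0000 0.0000
    outer loop
      vertex 19.964 0.000 0.000
      vertex 19.964 4.608 0.000
      vertex 19.964 4.608 10.970
    endloop
  endfacet
  facet normal 1.0000 0.0000 0.0000
    outer loop
      vertex 19.964 0.000 0.000
      vertex 19.964 4.608 10.970
      vertex 19.964 0.000 10.970
    endloop
  endfacet
  facet normal 0.0000 1.0000 0.0000
    outer loop
      vertex 19.964 4.608 0.000
      vertex 6.111 4.608 0.000
      vertex 6.111 4.608 10.970
    endloop
  endfacet
  facet normal 0.0000 1.0000 0.0000
    outer loop
      vertex 19.964 4.608 0.000
      vertex 6.111 4.608 10.970
      vertex 19.964 4.608 10.970
    endloop
  endfacet
  facet normal 1.0000 0.0000 0.0000
    outer loop
      vertex 6.111 4.608 0.000
      vertex 6.111 12.481 0.000
      vertex 6.111 12.481 10.970
    endloop
  endfacet
  facet normal 1.0000 0.0000 0.0000
    outer loop
      vertex 6.111 4.608 0.000
      vertex 6.111 12.481 10.970
      vertex 6.111 4.608 10.970
    endloop
  endfacet
  facet normal 0.0000 1.0000 0.0000
    outer loop
      vertex 6.111 12.481 0.000
      vertex 0.000 12.481 0.000
      vertex 0.000 12.481 10.970
    endloop
  endfacet
  facet normal 0.0000 1.0000 0.0000
    outer loop
      vertex 6.111 12.481 0.000
      vertex 0.000 12.481 10.970
      vertex 6.111 12.481 10.970
    endloop
  endfacet
  facet normal -1.0000 0.0000 0.0000
    outer loop
      vertex 0.000 12.481 0.000
      vertex 0.000 0.000 0.000
      vertex 0.000 0.000 10.970
    endloop
  endfacet
  facet normal -1.0000 0.0000 0.0000
    outer loop
      vertex 0.000 12.481 0.000
      vertex 0.000 0.000 10.970
      vertex 0.000 12.481 10.970
    endloop
  endfacet
endsolid part

The G0 Z moves step by Δz≈1.567 mm. Every layer's G1 loop is the same polygon, so the solid is a straight extrusion of it from z=0 to z≈11. Closing with flat bottom and top caps and triangulating gives 20 facets — an L-shaped prism: outer 20 × 12.5 mm, arm thicknesses ≈ 4.61 mm (horizontal) and 6.11 mm (vertical), extruded 11 mm in z.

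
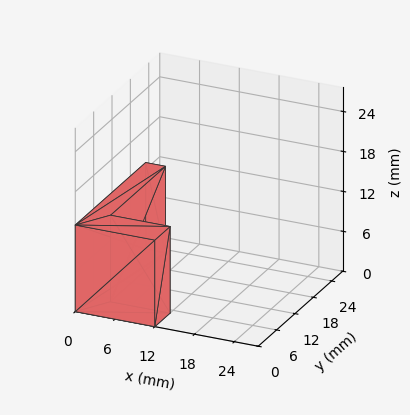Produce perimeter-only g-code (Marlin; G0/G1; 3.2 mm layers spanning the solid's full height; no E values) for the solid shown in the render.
Reading the render: the shape is an L-shaped prism: outer 12 × 23 mm, arm thicknesses ≈ 5 mm (horizontal) and 3 mm (vertical), extruded 13 mm in z (dimensions read to the nearest mm from the axis ticks). For the g-code, the solid's height is divided into equal slices at the stated Δz and each level perimeter traced with G1 moves after a G0 lift.

; perimeter-only toolpath
G21 ; units = mm
G90 ; absolute positioning
G28 ; home
; layer 1
G0 Z3.2
G0 X0.0 Y0.0
G1 X12.0 Y0.0
G1 X12.0 Y5.0
G1 X3.0 Y5.0
G1 X3.0 Y23.0
G1 X0.0 Y23.0
G1 X0.0 Y0.0
; layer 2
G0 Z6.5
G0 X0.0 Y0.0
G1 X12.0 Y0.0
G1 X12.0 Y5.0
G1 X3.0 Y5.0
G1 X3.0 Y23.0
G1 X0.0 Y23.0
G1 X0.0 Y0.0
; layer 3
G0 Z9.8
G0 X0.0 Y0.0
G1 X12.0 Y0.0
G1 X12.0 Y5.0
G1 X3.0 Y5.0
G1 X3.0 Y23.0
G1 X0.0 Y23.0
G1 X0.0 Y0.0
; layer 4
G0 Z13.0
G0 X0.0 Y0.0
G1 X12.0 Y0.0
G1 X12.0 Y5.0
G1 X3.0 Y5.0
G1 X3.0 Y23.0
G1 X0.0 Y23.0
G1 X0.0 Y0.0
M2 ; end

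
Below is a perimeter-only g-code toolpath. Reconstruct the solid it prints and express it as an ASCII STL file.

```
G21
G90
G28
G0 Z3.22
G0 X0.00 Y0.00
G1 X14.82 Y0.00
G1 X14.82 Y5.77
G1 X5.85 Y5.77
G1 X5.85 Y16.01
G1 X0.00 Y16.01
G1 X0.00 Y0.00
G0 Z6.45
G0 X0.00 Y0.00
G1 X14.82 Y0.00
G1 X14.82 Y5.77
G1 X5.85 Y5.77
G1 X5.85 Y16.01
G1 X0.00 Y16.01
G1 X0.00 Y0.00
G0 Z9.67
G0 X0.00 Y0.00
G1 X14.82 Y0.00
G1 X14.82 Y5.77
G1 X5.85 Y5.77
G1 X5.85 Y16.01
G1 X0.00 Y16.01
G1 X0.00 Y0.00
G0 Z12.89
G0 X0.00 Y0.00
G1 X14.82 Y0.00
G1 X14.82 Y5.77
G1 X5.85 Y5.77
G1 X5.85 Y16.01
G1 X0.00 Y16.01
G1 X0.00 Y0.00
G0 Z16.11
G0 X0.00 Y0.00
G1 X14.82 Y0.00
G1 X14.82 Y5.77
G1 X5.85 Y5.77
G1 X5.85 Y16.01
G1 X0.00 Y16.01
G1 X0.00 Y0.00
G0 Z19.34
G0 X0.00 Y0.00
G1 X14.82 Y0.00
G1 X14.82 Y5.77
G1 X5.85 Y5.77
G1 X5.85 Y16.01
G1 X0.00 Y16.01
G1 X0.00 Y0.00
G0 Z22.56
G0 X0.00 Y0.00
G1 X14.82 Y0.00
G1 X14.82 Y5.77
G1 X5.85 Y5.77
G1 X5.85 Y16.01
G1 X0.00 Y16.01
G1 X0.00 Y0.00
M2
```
solid part
  facet normal 0.0000 0.0000 -1.0000
    outer loop
      vertex 14.82 5.77 0.00
      vertex 14.82 0.00 0.00
      vertex 0.00 0.00 0.00
    endloop
  endfacet
  facet normal 0.0000 0.0000 -1.0000
    outer loop
      vertex 5.85 5.77 0.00
      vertex 14.82 5.77 0.00
      vertex 0.00 0.00 0.00
    endloop
  endfacet
  facet normal 0.0000 0.0000 -1.0000
    outer loop
      vertex 5.85 16.01 0.00
      vertex 5.85 5.77 0.00
      vertex 0.00 0.00 0.00
    endloop
  endfacet
  facet normal 0.0000 0.0000 -1.0000
    outer loop
      vertex 0.00 16.01 0.00
      vertex 5.85 16.01 0.00
      vertex 0.00 0.00 0.00
    endloop
  endfacet
  facet normal 0.0000 0.0000 1.0000
    outer loop
      vertex 0.00 0.00 22.56
      vertex 14.82 0.00 22.56
      vertex 14.82 5.77 22.56
    endloop
  endfacet
  facet normal 0.0000 0.0000 1.0000
    outer loop
      vertex 0.00 0.00 22.56
      vertex 14.82 5.77 22.56
      vertex 5.85 5.77 22.56
    endloop
  endfacet
  facet normal 0.0000 0.0000 1.0000
    outer loop
      vertex 0.00 0.00 22.56
      vertex 5.85 5.77 22.56
      vertex 5.85 16.01 22.56
    endloop
  endfacet
  facet normal 0.0000 0.0000 1.0000
    outer loop
      vertex 0.00 0.00 22.56
      vertex 5.85 16.01 22.56
      vertex 0.00 16.01 22.56
    endloop
  endfacet
  facet normal 0.0000 -1.0000 0.0000
    outer loop
      vertex 0.00 0.00 0.00
      vertex 14.82 0.00 0.00
      vertex 14.82 0.00 22.56
    endloop
  endfacet
  facet normal 0.0000 -1.0000 0.0000
    outer loop
      vertex 0.00 0.00 0.00
      vertex 14.82 0.00 22.56
      vertex 0.00 0.00 22.56
    endloop
  endfacet
  facet normal 1.0000 0.0000 0.0000
    outer loop
      vertex 14.82 0.00 0.00
      vertex 14.82 5.77 0.00
      vertex 14.82 5.77 22.56
    endloop
  endfacet
  facet normal 1.0000 0.0000 0.0000
    outer loop
      vertex 14.82 0.00 0.00
      vertex 14.82 5.77 22.56
      vertex 14.82 0.00 22.56
    endloop
  endfacet
  facet normal 0.0000 1.0000 0.0000
    outer loop
      vertex 14.82 5.77 0.00
      vertex 5.85 5.77 0.00
      vertex 5.85 5.77 22.56
    endloop
  endfacet
  facet normal 0.0000 1.0000 0.0000
    outer loop
      vertex 14.82 5.77 0.00
      vertex 5.85 5.77 22.56
      vertex 14.82 5.77 22.56
    endloop
  endfacet
  facet normal 1.0000 0.0000 0.0000
    outer loop
      vertex 5.85 5.77 0.00
      vertex 5.85 16.01 0.00
      vertex 5.85 16.01 22.56
    endloop
  endfacet
  facet normal 1.0000 0.0000 0.0000
    outer loop
      vertex 5.85 5.77 0.00
      vertex 5.85 16.01 22.56
      vertex 5.85 5.77 22.56
    endloop
  endfacet
  facet normal 0.0000 1.0000 0.0000
    outer loop
      vertex 5.85 16.01 0.00
      vertex 0.00 16.01 0.00
      vertex 0.00 16.01 22.56
    endloop
  endfacet
  facet normal 0.0000 1.0000 0.0000
    outer loop
      vertex 5.85 16.01 0.00
      vertex 0.00 16.01 22.56
      vertex 5.85 16.01 22.56
    endloop
  endfacet
  facet normal -1.0000 0.0000 0.0000
    outer loop
      vertex 0.00 16.01 0.00
      vertex 0.00 0.00 0.00
      vertex 0.00 0.00 22.56
    endloop
  endfacet
  facet normal -1.0000 0.0000 0.0000
    outer loop
      vertex 0.00 16.01 0.00
      vertex 0.00 0.00 22.56
      vertex 0.00 16.01 22.56
    endloop
  endfacet
endsolid part

The G0 Z moves step by Δz≈3.22 mm. Every layer's G1 loop is the same polygon, so the solid is a straight extrusion of it from z=0 to z≈22.6. Closing with flat bottom and top caps and triangulating gives 20 facets — an L-shaped prism: outer 14.8 × 16 mm, arm thicknesses ≈ 5.77 mm (horizontal) and 5.85 mm (vertical), extruded 22.6 mm in z.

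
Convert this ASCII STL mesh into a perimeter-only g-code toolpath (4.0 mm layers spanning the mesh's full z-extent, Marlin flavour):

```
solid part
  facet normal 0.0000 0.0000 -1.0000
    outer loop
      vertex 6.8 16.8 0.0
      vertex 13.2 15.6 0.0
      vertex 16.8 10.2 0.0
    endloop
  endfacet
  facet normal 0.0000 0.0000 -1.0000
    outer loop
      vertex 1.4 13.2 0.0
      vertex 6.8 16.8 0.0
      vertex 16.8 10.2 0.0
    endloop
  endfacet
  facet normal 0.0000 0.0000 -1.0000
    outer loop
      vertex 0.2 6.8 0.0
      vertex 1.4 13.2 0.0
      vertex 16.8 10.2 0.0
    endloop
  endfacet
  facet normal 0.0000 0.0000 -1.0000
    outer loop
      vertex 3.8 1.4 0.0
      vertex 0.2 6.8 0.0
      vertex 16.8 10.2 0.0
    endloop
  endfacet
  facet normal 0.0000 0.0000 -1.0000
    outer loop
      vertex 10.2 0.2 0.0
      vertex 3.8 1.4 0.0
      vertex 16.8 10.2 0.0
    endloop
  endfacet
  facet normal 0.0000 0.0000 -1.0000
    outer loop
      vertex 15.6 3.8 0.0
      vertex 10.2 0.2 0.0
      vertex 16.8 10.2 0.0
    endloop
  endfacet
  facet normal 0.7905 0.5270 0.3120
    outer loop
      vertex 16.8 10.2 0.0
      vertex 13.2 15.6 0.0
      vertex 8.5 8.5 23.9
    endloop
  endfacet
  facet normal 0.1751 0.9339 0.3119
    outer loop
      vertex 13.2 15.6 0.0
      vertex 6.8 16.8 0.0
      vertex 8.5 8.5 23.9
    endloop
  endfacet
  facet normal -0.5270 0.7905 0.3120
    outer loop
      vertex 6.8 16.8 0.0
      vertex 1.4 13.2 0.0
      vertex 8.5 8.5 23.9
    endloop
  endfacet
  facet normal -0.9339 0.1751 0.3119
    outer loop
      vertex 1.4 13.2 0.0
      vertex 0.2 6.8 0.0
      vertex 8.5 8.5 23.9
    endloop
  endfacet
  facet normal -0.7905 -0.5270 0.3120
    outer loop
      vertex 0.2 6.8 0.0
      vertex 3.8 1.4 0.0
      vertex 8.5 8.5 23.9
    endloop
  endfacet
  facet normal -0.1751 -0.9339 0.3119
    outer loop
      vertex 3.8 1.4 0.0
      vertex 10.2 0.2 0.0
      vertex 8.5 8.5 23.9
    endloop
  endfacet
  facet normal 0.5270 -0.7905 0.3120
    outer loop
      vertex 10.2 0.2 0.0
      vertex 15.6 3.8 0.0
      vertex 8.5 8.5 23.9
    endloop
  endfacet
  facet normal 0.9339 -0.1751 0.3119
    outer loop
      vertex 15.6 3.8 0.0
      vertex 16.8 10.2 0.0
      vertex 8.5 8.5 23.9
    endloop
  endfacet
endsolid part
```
; perimeter-only toolpath
G21 ; units = mm
G90 ; absolute positioning
G28 ; home
; layer 1
G0 Z4.0
G0 X15.4 Y9.9
G1 X12.4 Y14.4
G1 X7.1 Y15.4
G1 X2.6 Y12.4
G1 X1.6 Y7.1
G1 X4.6 Y2.6
G1 X9.9 Y1.6
G1 X14.4 Y4.6
G1 X15.4 Y9.9
; layer 2
G0 Z8.0
G0 X14.0 Y9.6
G1 X11.6 Y13.2
G1 X7.4 Y14.0
G1 X3.8 Y11.6
G1 X3.0 Y7.4
G1 X5.4 Y3.8
G1 X9.6 Y3.0
G1 X13.2 Y5.4
G1 X14.0 Y9.6
; layer 3
G0 Z11.9
G0 X12.7 Y9.3
G1 X10.8 Y12.1
G1 X7.7 Y12.7
G1 X5.0 Y10.8
G1 X4.3 Y7.7
G1 X6.2 Y5.0
G1 X9.3 Y4.3
G1 X12.1 Y6.2
G1 X12.7 Y9.3
; layer 4
G0 Z15.9
G0 X11.3 Y9.1
G1 X10.1 Y10.9
G1 X7.9 Y11.3
G1 X6.1 Y10.1
G1 X5.7 Y7.9
G1 X6.9 Y6.1
G1 X9.1 Y5.7
G1 X10.9 Y6.9
G1 X11.3 Y9.1
; layer 5
G0 Z19.9
G0 X9.9 Y8.8
G1 X9.3 Y9.7
G1 X8.2 Y9.9
G1 X7.3 Y9.3
G1 X7.1 Y8.2
G1 X7.7 Y7.3
G1 X8.8 Y7.1
G1 X9.7 Y7.7
G1 X9.9 Y8.8
M2 ; end

The solid is a regular 8-sided pyramid, base circumscribed radius ≈ 8.5 mm, apex at z ≈ 23.9 mm. Slicing at Δz = 4.0 mm — 6 equal slices spanning the solid's height, so layer i sits at z = i·h/6 — gives 5 non-empty perimeters. Each is a 8-segment closed polygon; G0 lifts to the layer z and rapids to the start vertex, then G1 traces the edges. The cross-section shrinks linearly with z (the slice at the apex is degenerate and omitted).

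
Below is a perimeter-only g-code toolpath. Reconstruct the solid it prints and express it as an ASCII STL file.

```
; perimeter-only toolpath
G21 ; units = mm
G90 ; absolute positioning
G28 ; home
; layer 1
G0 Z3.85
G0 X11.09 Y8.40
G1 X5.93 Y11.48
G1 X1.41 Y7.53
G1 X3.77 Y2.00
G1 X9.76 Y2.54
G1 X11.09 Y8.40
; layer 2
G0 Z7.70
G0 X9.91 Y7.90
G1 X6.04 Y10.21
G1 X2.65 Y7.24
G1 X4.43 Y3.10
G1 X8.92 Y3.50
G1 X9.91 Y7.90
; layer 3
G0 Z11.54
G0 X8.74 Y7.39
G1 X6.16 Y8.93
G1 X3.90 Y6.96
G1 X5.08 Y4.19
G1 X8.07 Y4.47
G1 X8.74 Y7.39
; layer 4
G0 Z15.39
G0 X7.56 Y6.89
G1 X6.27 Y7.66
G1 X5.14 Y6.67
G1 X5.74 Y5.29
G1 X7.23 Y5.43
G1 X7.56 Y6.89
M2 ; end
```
solid part
  facet normal 0.0000 0.0000 -1.0000
    outer loop
      vertex 0.16 7.81 0.00
      vertex 5.81 12.75 0.00
      vertex 12.26 8.90 0.00
    endloop
  endfacet
  facet normal 0.0000 0.0000 -1.0000
    outer loop
      vertex 3.12 0.90 0.00
      vertex 0.16 7.81 0.00
      vertex 12.26 8.90 0.00
    endloop
  endfacet
  facet normal 0.0000 0.0000 -1.0000
    outer loop
      vertex 10.60 1.58 0.00
      vertex 3.12 0.90 0.00
      vertex 12.26 8.90 0.00
    endloop
  endfacet
  facet normal 0.4950 0.8293 0.2592
    outer loop
      vertex 12.26 8.90 0.00
      vertex 5.81 12.75 0.00
      vertex 6.39 6.39 19.24
    endloop
  endfacet
  facet normal -0.6357 0.7270 0.2595
    outer loop
      vertex 5.81 12.75 0.00
      vertex 0.16 7.81 0.00
      vertex 6.39 6.39 19.24
    endloop
  endfacet
  facet normal -0.8878 -0.3803 0.2594
    outer loop
      vertex 0.16 7.81 0.00
      vertex 3.12 0.90 0.00
      vertex 6.39 6.39 19.24
    endloop
  endfacet
  facet normal 0.0874 -0.9618 0.2596
    outer loop
      vertex 3.12 0.90 0.00
      vertex 10.60 1.58 0.00
      vertex 6.39 6.39 19.24
    endloop
  endfacet
  facet normal 0.9418 -0.2136 0.2595
    outer loop
      vertex 10.60 1.58 0.00
      vertex 12.26 8.90 0.00
      vertex 6.39 6.39 19.24
    endloop
  endfacet
endsolid part

The G0 Z moves step by Δz≈3.85 mm. The G1 loops shrink linearly with z, so the solid tapers from its base footprint up to z≈19.2. Closing with a flat bottom cap and the tapered top and triangulating gives 8 facets — a regular 5-sided pyramid, base circumscribed radius ≈ 6.39 mm, apex at z ≈ 19.2 mm.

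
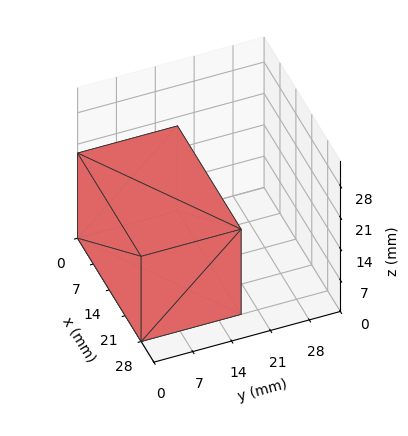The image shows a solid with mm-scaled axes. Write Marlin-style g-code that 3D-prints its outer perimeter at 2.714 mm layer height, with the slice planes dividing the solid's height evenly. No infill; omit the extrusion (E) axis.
Reading the render: the shape is a rectangular box, roughly 28 × 18 mm footprint and 19 mm tall (dimensions read to the nearest mm from the axis ticks). For the g-code, the solid's height is divided into equal slices at the stated Δz and each level perimeter traced with G1 moves after a G0 lift.

; perimeter-only toolpath
G21 ; units = mm
G90 ; absolute positioning
G28 ; home
; layer 1
G0 Z2.714
G0 X0.000 Y0.000
G1 X28.000 Y0.000
G1 X28.000 Y18.000
G1 X0.000 Y18.000
G1 X0.000 Y0.000
; layer 2
G0 Z5.429
G0 X0.000 Y0.000
G1 X28.000 Y0.000
G1 X28.000 Y18.000
G1 X0.000 Y18.000
G1 X0.000 Y0.000
; layer 3
G0 Z8.143
G0 X0.000 Y0.000
G1 X28.000 Y0.000
G1 X28.000 Y18.000
G1 X0.000 Y18.000
G1 X0.000 Y0.000
; layer 4
G0 Z10.857
G0 X0.000 Y0.000
G1 X28.000 Y0.000
G1 X28.000 Y18.000
G1 X0.000 Y18.000
G1 X0.000 Y0.000
; layer 5
G0 Z13.571
G0 X0.000 Y0.000
G1 X28.000 Y0.000
G1 X28.000 Y18.000
G1 X0.000 Y18.000
G1 X0.000 Y0.000
; layer 6
G0 Z16.286
G0 X0.000 Y0.000
G1 X28.000 Y0.000
G1 X28.000 Y18.000
G1 X0.000 Y18.000
G1 X0.000 Y0.000
; layer 7
G0 Z19.000
G0 X0.000 Y0.000
G1 X28.000 Y0.000
G1 X28.000 Y18.000
G1 X0.000 Y18.000
G1 X0.000 Y0.000
M2 ; end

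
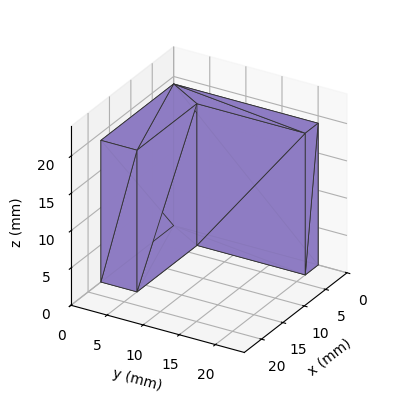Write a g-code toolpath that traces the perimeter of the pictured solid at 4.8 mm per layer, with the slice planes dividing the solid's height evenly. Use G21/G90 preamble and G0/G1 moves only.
Reading the render: the shape is an L-shaped prism: outer 17 × 20 mm, arm thicknesses ≈ 5 mm (horizontal) and 3 mm (vertical), extruded 19 mm in z (dimensions read to the nearest mm from the axis ticks). For the g-code, the solid's height is divided into equal slices at the stated Δz and each level perimeter traced with G1 moves after a G0 lift.

; perimeter-only toolpath
G21 ; units = mm
G90 ; absolute positioning
G28 ; home
; layer 1
G0 Z4.8
G0 X0.0 Y0.0
G1 X17.0 Y0.0
G1 X17.0 Y5.0
G1 X3.0 Y5.0
G1 X3.0 Y20.0
G1 X0.0 Y20.0
G1 X0.0 Y0.0
; layer 2
G0 Z9.5
G0 X0.0 Y0.0
G1 X17.0 Y0.0
G1 X17.0 Y5.0
G1 X3.0 Y5.0
G1 X3.0 Y20.0
G1 X0.0 Y20.0
G1 X0.0 Y0.0
; layer 3
G0 Z14.2
G0 X0.0 Y0.0
G1 X17.0 Y0.0
G1 X17.0 Y5.0
G1 X3.0 Y5.0
G1 X3.0 Y20.0
G1 X0.0 Y20.0
G1 X0.0 Y0.0
; layer 4
G0 Z19.0
G0 X0.0 Y0.0
G1 X17.0 Y0.0
G1 X17.0 Y5.0
G1 X3.0 Y5.0
G1 X3.0 Y20.0
G1 X0.0 Y20.0
G1 X0.0 Y0.0
M2 ; end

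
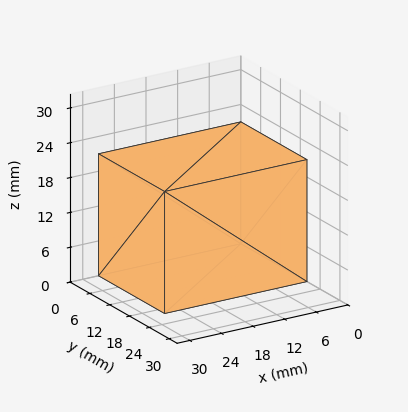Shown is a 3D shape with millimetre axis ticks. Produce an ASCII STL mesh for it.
Reading the render: the shape is a rectangular box, roughly 27 × 20 mm footprint and 21 mm tall (dimensions read to the nearest mm from the axis ticks). For the STL, each face is triangulated and given an outward normal.

solid part
  facet normal 0.0000 0.0000 -1.0000
    outer loop
      vertex 27.0 20.0 0.0
      vertex 27.0 0.0 0.0
      vertex 0.0 0.0 0.0
    endloop
  endfacet
  facet normal 0.0000 0.0000 -1.0000
    outer loop
      vertex 0.0 20.0 0.0
      vertex 27.0 20.0 0.0
      vertex 0.0 0.0 0.0
    endloop
  endfacet
  facet normal 0.0000 0.0000 1.0000
    outer loop
      vertex 0.0 0.0 21.0
      vertex 27.0 0.0 21.0
      vertex 27.0 20.0 21.0
    endloop
  endfacet
  facet normal 0.0000 0.0000 1.0000
    outer loop
      vertex 0.0 0.0 21.0
      vertex 27.0 20.0 21.0
      vertex 0.0 20.0 21.0
    endloop
  endfacet
  facet normal 0.0000 -1.0000 0.0000
    outer loop
      vertex 0.0 0.0 0.0
      vertex 27.0 0.0 0.0
      vertex 27.0 0.0 21.0
    endloop
  endfacet
  facet normal 0.0000 -1.0000 0.0000
    outer loop
      vertex 0.0 0.0 0.0
      vertex 27.0 0.0 21.0
      vertex 0.0 0.0 21.0
    endloop
  endfacet
  facet normal 0.0000 1.0000 0.0000
    outer loop
      vertex 27.0 20.0 21.0
      vertex 27.0 20.0 0.0
      vertex 0.0 20.0 0.0
    endloop
  endfacet
  facet normal 0.0000 1.0000 0.0000
    outer loop
      vertex 0.0 20.0 21.0
      vertex 27.0 20.0 21.0
      vertex 0.0 20.0 0.0
    endloop
  endfacet
  facet normal -1.0000 0.0000 0.0000
    outer loop
      vertex 0.0 20.0 21.0
      vertex 0.0 20.0 0.0
      vertex 0.0 0.0 0.0
    endloop
  endfacet
  facet normal -1.0000 0.0000 0.0000
    outer loop
      vertex 0.0 0.0 21.0
      vertex 0.0 20.0 21.0
      vertex 0.0 0.0 0.0
    endloop
  endfacet
  facet normal 1.0000 0.0000 0.0000
    outer loop
      vertex 27.0 0.0 0.0
      vertex 27.0 20.0 0.0
      vertex 27.0 20.0 21.0
    endloop
  endfacet
  facet normal 1.0000 0.0000 0.0000
    outer loop
      vertex 27.0 0.0 0.0
      vertex 27.0 20.0 21.0
      vertex 27.0 0.0 21.0
    endloop
  endfacet
endsolid part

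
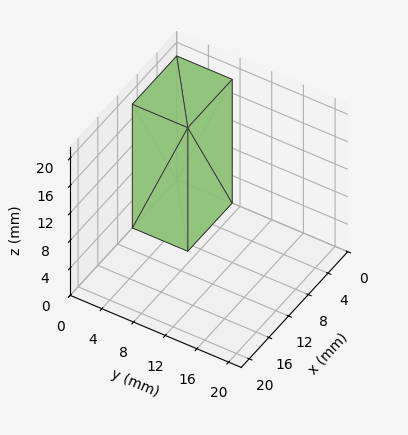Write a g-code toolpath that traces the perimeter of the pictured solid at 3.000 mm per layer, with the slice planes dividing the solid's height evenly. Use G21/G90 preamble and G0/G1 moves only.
Reading the render: the shape is a rectangular box, roughly 9 × 7 mm footprint and 18 mm tall (dimensions read to the nearest mm from the axis ticks). For the g-code, the solid's height is divided into equal slices at the stated Δz and each level perimeter traced with G1 moves after a G0 lift.

; perimeter-only toolpath
G21 ; units = mm
G90 ; absolute positioning
G28 ; home
; layer 1
G0 Z3.000
G0 X0.000 Y0.000
G1 X9.000 Y0.000
G1 X9.000 Y7.000
G1 X0.000 Y7.000
G1 X0.000 Y0.000
; layer 2
G0 Z6.000
G0 X0.000 Y0.000
G1 X9.000 Y0.000
G1 X9.000 Y7.000
G1 X0.000 Y7.000
G1 X0.000 Y0.000
; layer 3
G0 Z9.000
G0 X0.000 Y0.000
G1 X9.000 Y0.000
G1 X9.000 Y7.000
G1 X0.000 Y7.000
G1 X0.000 Y0.000
; layer 4
G0 Z12.000
G0 X0.000 Y0.000
G1 X9.000 Y0.000
G1 X9.000 Y7.000
G1 X0.000 Y7.000
G1 X0.000 Y0.000
; layer 5
G0 Z15.000
G0 X0.000 Y0.000
G1 X9.000 Y0.000
G1 X9.000 Y7.000
G1 X0.000 Y7.000
G1 X0.000 Y0.000
; layer 6
G0 Z18.000
G0 X0.000 Y0.000
G1 X9.000 Y0.000
G1 X9.000 Y7.000
G1 X0.000 Y7.000
G1 X0.000 Y0.000
M2 ; end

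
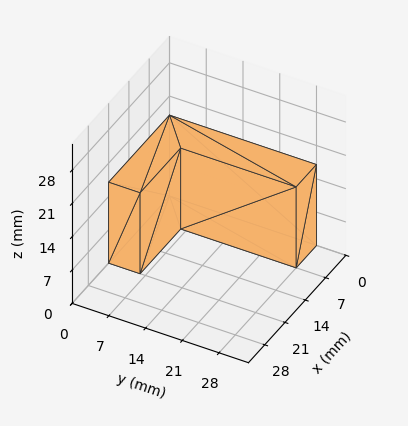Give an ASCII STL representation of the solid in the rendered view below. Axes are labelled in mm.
Reading the render: the shape is an L-shaped prism: outer 21 × 28 mm, arm thicknesses ≈ 6 mm (horizontal) and 7 mm (vertical), extruded 17 mm in z (dimensions read to the nearest mm from the axis ticks). For the STL, each face is triangulated and given an outward normal.

solid part
  facet normal 0.0000 0.0000 -1.0000
    outer loop
      vertex 21.00 6.00 0.00
      vertex 21.00 0.00 0.00
      vertex 0.00 0.00 0.00
    endloop
  endfacet
  facet normal 0.0000 0.0000 -1.0000
    outer loop
      vertex 7.00 6.00 0.00
      vertex 21.00 6.00 0.00
      vertex 0.00 0.00 0.00
    endloop
  endfacet
  facet normal 0.0000 0.0000 -1.0000
    outer loop
      vertex 7.00 28.00 0.00
      vertex 7.00 6.00 0.00
      vertex 0.00 0.00 0.00
    endloop
  endfacet
  facet normal 0.0000 0.0000 -1.0000
    outer loop
      vertex 0.00 28.00 0.00
      vertex 7.00 28.00 0.00
      vertex 0.00 0.00 0.00
    endloop
  endfacet
  facet normal 0.0000 0.0000 1.0000
    outer loop
      vertex 0.00 0.00 17.00
      vertex 21.00 0.00 17.00
      vertex 21.00 6.00 17.00
    endloop
  endfacet
  facet normal 0.0000 0.0000 1.0000
    outer loop
      vertex 0.00 0.00 17.00
      vertex 21.00 6.00 17.00
      vertex 7.00 6.00 17.00
    endloop
  endfacet
  facet normal 0.0000 0.0000 1.0000
    outer loop
      vertex 0.00 0.00 17.00
      vertex 7.00 6.00 17.00
      vertex 7.00 28.00 17.00
    endloop
  endfacet
  facet normal 0.0000 0.0000 1.0000
    outer loop
      vertex 0.00 0.00 17.00
      vertex 7.00 28.00 17.00
      vertex 0.00 28.00 17.00
    endloop
  endfacet
  facet normal 0.0000 -1.0000 0.0000
    outer loop
      vertex 0.00 0.00 0.00
      vertex 21.00 0.00 0.00
      vertex 21.00 0.00 17.00
    endloop
  endfacet
  facet normal 0.0000 -1.0000 0.0000
    outer loop
      vertex 0.00 0.00 0.00
      vertex 21.00 0.00 17.00
      vertex 0.00 0.00 17.00
    endloop
  endfacet
  facet normal 1.0000 0.0000 0.0000
    outer loop
      vertex 21.00 0.00 0.00
      vertex 21.00 6.00 0.00
      vertex 21.00 6.00 17.00
    endloop
  endfacet
  facet normal 1.0000 0.0000 0.0000
    outer loop
      vertex 21.00 0.00 0.00
      vertex 21.00 6.00 17.00
      vertex 21.00 0.00 17.00
    endloop
  endfacet
  facet normal 0.0000 1.0000 0.0000
    outer loop
      vertex 21.00 6.00 0.00
      vertex 7.00 6.00 0.00
      vertex 7.00 6.00 17.00
    endloop
  endfacet
  facet normal 0.0000 1.0000 0.0000
    outer loop
      vertex 21.00 6.00 0.00
      vertex 7.00 6.00 17.00
      vertex 21.00 6.00 17.00
    endloop
  endfacet
  facet normal 1.0000 0.0000 0.0000
    outer loop
      vertex 7.00 6.00 0.00
      vertex 7.00 28.00 0.00
      vertex 7.00 28.00 17.00
    endloop
  endfacet
  facet normal 1.0000 0.0000 0.0000
    outer loop
      vertex 7.00 6.00 0.00
      vertex 7.00 28.00 17.00
      vertex 7.00 6.00 17.00
    endloop
  endfacet
  facet normal 0.0000 1.0000 0.0000
    outer loop
      vertex 7.00 28.00 0.00
      vertex 0.00 28.00 0.00
      vertex 0.00 28.00 17.00
    endloop
  endfacet
  facet normal 0.0000 1.0000 0.0000
    outer loop
      vertex 7.00 28.00 0.00
      vertex 0.00 28.00 17.00
      vertex 7.00 28.00 17.00
    endloop
  endfacet
  facet normal -1.0000 0.0000 0.0000
    outer loop
      vertex 0.00 28.00 0.00
      vertex 0.00 0.00 0.00
      vertex 0.00 0.00 17.00
    endloop
  endfacet
  facet normal -1.0000 0.0000 0.0000
    outer loop
      vertex 0.00 28.00 0.00
      vertex 0.00 0.00 17.00
      vertex 0.00 28.00 17.00
    endloop
  endfacet
endsolid part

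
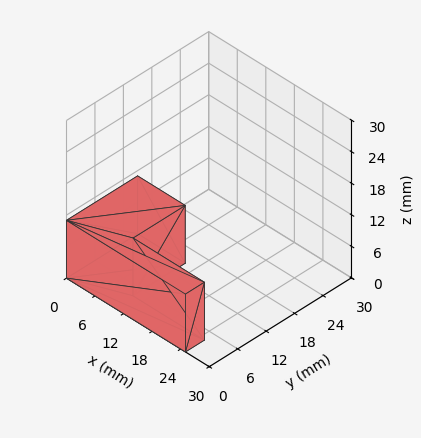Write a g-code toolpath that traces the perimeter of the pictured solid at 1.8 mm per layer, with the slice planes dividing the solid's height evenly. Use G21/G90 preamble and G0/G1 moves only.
Reading the render: the shape is an L-shaped prism: outer 25 × 15 mm, arm thicknesses ≈ 4 mm (horizontal) and 10 mm (vertical), extruded 11 mm in z (dimensions read to the nearest mm from the axis ticks). For the g-code, the solid's height is divided into equal slices at the stated Δz and each level perimeter traced with G1 moves after a G0 lift.

; perimeter-only toolpath
G21 ; units = mm
G90 ; absolute positioning
G28 ; home
; layer 1
G0 Z1.8
G0 X0.0 Y0.0
G1 X25.0 Y0.0
G1 X25.0 Y4.0
G1 X10.0 Y4.0
G1 X10.0 Y15.0
G1 X0.0 Y15.0
G1 X0.0 Y0.0
; layer 2
G0 Z3.7
G0 X0.0 Y0.0
G1 X25.0 Y0.0
G1 X25.0 Y4.0
G1 X10.0 Y4.0
G1 X10.0 Y15.0
G1 X0.0 Y15.0
G1 X0.0 Y0.0
; layer 3
G0 Z5.5
G0 X0.0 Y0.0
G1 X25.0 Y0.0
G1 X25.0 Y4.0
G1 X10.0 Y4.0
G1 X10.0 Y15.0
G1 X0.0 Y15.0
G1 X0.0 Y0.0
; layer 4
G0 Z7.3
G0 X0.0 Y0.0
G1 X25.0 Y0.0
G1 X25.0 Y4.0
G1 X10.0 Y4.0
G1 X10.0 Y15.0
G1 X0.0 Y15.0
G1 X0.0 Y0.0
; layer 5
G0 Z9.2
G0 X0.0 Y0.0
G1 X25.0 Y0.0
G1 X25.0 Y4.0
G1 X10.0 Y4.0
G1 X10.0 Y15.0
G1 X0.0 Y15.0
G1 X0.0 Y0.0
; layer 6
G0 Z11.0
G0 X0.0 Y0.0
G1 X25.0 Y0.0
G1 X25.0 Y4.0
G1 X10.0 Y4.0
G1 X10.0 Y15.0
G1 X0.0 Y15.0
G1 X0.0 Y0.0
M2 ; end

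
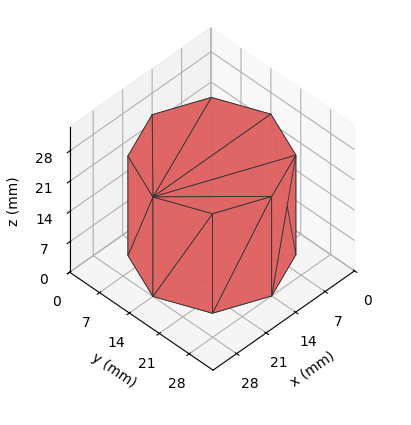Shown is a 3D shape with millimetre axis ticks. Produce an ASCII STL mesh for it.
Reading the render: the shape is a regular 8-sided prism (a cylinder approximated with 8 flat sides), circumscribed radius ≈ 14 mm, height ≈ 23 mm (dimensions read to the nearest mm from the axis ticks). For the STL, each face is triangulated and given an outward normal.

solid part
  facet normal 0.0000 0.0000 -1.0000
    outer loop
      vertex 14.00 28.00 0.00
      vertex 23.90 23.90 0.00
      vertex 28.00 14.00 0.00
    endloop
  endfacet
  facet normal 0.0000 0.0000 -1.0000
    outer loop
      vertex 4.10 23.90 0.00
      vertex 14.00 28.00 0.00
      vertex 28.00 14.00 0.00
    endloop
  endfacet
  facet normal 0.0000 0.0000 -1.0000
    outer loop
      vertex 0.00 14.00 0.00
      vertex 4.10 23.90 0.00
      vertex 28.00 14.00 0.00
    endloop
  endfacet
  facet normal 0.0000 0.0000 -1.0000
    outer loop
      vertex 4.10 4.10 0.00
      vertex 0.00 14.00 0.00
      vertex 28.00 14.00 0.00
    endloop
  endfacet
  facet normal 0.0000 0.0000 -1.0000
    outer loop
      vertex 14.00 0.00 0.00
      vertex 4.10 4.10 0.00
      vertex 28.00 14.00 0.00
    endloop
  endfacet
  facet normal 0.0000 0.0000 -1.0000
    outer loop
      vertex 23.90 4.10 0.00
      vertex 14.00 0.00 0.00
      vertex 28.00 14.00 0.00
    endloop
  endfacet
  facet normal 0.0000 0.0000 1.0000
    outer loop
      vertex 28.00 14.00 23.00
      vertex 23.90 23.90 23.00
      vertex 14.00 28.00 23.00
    endloop
  endfacet
  facet normal 0.0000 0.0000 1.0000
    outer loop
      vertex 28.00 14.00 23.00
      vertex 14.00 28.00 23.00
      vertex 4.10 23.90 23.00
    endloop
  endfacet
  facet normal 0.0000 0.0000 1.0000
    outer loop
      vertex 28.00 14.00 23.00
      vertex 4.10 23.90 23.00
      vertex 0.00 14.00 23.00
    endloop
  endfacet
  facet normal 0.0000 0.0000 1.0000
    outer loop
      vertex 28.00 14.00 23.00
      vertex 0.00 14.00 23.00
      vertex 4.10 4.10 23.00
    endloop
  endfacet
  facet normal 0.0000 0.0000 1.0000
    outer loop
      vertex 28.00 14.00 23.00
      vertex 4.10 4.10 23.00
      vertex 14.00 0.00 23.00
    endloop
  endfacet
  facet normal 0.0000 0.0000 1.0000
    outer loop
      vertex 28.00 14.00 23.00
      vertex 14.00 0.00 23.00
      vertex 23.90 4.10 23.00
    endloop
  endfacet
  facet normal 0.9239 0.3826 0.0000
    outer loop
      vertex 28.00 14.00 0.00
      vertex 23.90 23.90 0.00
      vertex 23.90 23.90 23.00
    endloop
  endfacet
  facet normal 0.9239 0.3826 0.0000
    outer loop
      vertex 28.00 14.00 0.00
      vertex 23.90 23.90 23.00
      vertex 28.00 14.00 23.00
    endloop
  endfacet
  facet normal 0.3826 0.9239 0.0000
    outer loop
      vertex 23.90 23.90 0.00
      vertex 14.00 28.00 0.00
      vertex 14.00 28.00 23.00
    endloop
  endfacet
  facet normal 0.3826 0.9239 0.0000
    outer loop
      vertex 23.90 23.90 0.00
      vertex 14.00 28.00 23.00
      vertex 23.90 23.90 23.00
    endloop
  endfacet
  facet normal -0.3826 0.9239 0.0000
    outer loop
      vertex 14.00 28.00 0.00
      vertex 4.10 23.90 0.00
      vertex 4.10 23.90 23.00
    endloop
  endfacet
  facet normal -0.3826 0.9239 0.0000
    outer loop
      vertex 14.00 28.00 0.00
      vertex 4.10 23.90 23.00
      vertex 14.00 28.00 23.00
    endloop
  endfacet
  facet normal -0.9239 0.3826 0.0000
    outer loop
      vertex 4.10 23.90 0.00
      vertex 0.00 14.00 0.00
      vertex 0.00 14.00 23.00
    endloop
  endfacet
  facet normal -0.9239 0.3826 0.0000
    outer loop
      vertex 4.10 23.90 0.00
      vertex 0.00 14.00 23.00
      vertex 4.10 23.90 23.00
    endloop
  endfacet
  facet normal -0.9239 -0.3826 0.0000
    outer loop
      vertex 0.00 14.00 0.00
      vertex 4.10 4.10 0.00
      vertex 4.10 4.10 23.00
    endloop
  endfacet
  facet normal -0.9239 -0.3826 0.0000
    outer loop
      vertex 0.00 14.00 0.00
      vertex 4.10 4.10 23.00
      vertex 0.00 14.00 23.00
    endloop
  endfacet
  facet normal -0.3826 -0.9239 0.0000
    outer loop
      vertex 4.10 4.10 0.00
      vertex 14.00 0.00 0.00
      vertex 14.00 0.00 23.00
    endloop
  endfacet
  facet normal -0.3826 -0.9239 0.0000
    outer loop
      vertex 4.10 4.10 0.00
      vertex 14.00 0.00 23.00
      vertex 4.10 4.10 23.00
    endloop
  endfacet
  facet normal 0.3826 -0.9239 0.0000
    outer loop
      vertex 14.00 0.00 0.00
      vertex 23.90 4.10 0.00
      vertex 23.90 4.10 23.00
    endloop
  endfacet
  facet normal 0.3826 -0.9239 0.0000
    outer loop
      vertex 14.00 0.00 0.00
      vertex 23.90 4.10 23.00
      vertex 14.00 0.00 23.00
    endloop
  endfacet
  facet normal 0.9239 -0.3826 0.0000
    outer loop
      vertex 23.90 4.10 0.00
      vertex 28.00 14.00 0.00
      vertex 28.00 14.00 23.00
    endloop
  endfacet
  facet normal 0.9239 -0.3826 0.0000
    outer loop
      vertex 23.90 4.10 0.00
      vertex 28.00 14.00 23.00
      vertex 23.90 4.10 23.00
    endloop
  endfacet
endsolid part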